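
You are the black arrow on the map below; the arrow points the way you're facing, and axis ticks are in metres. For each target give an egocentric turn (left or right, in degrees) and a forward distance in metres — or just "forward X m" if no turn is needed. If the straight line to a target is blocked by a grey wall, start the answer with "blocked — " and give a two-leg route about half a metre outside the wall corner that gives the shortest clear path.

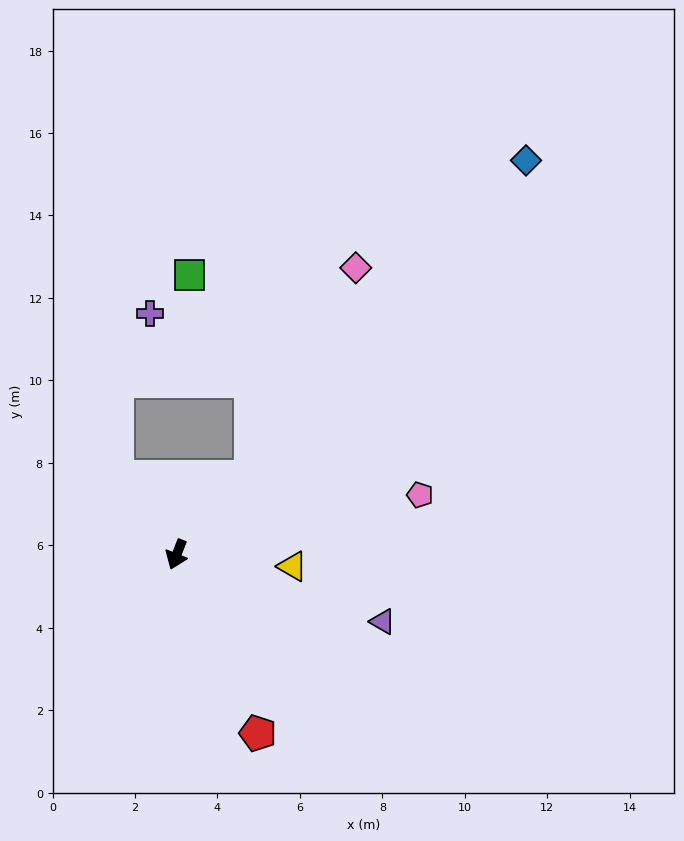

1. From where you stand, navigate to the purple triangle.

turn left 93°, forward 5.3 m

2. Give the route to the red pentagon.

turn left 46°, forward 4.8 m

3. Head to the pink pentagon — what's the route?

turn left 125°, forward 6.1 m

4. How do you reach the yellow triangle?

turn left 106°, forward 2.8 m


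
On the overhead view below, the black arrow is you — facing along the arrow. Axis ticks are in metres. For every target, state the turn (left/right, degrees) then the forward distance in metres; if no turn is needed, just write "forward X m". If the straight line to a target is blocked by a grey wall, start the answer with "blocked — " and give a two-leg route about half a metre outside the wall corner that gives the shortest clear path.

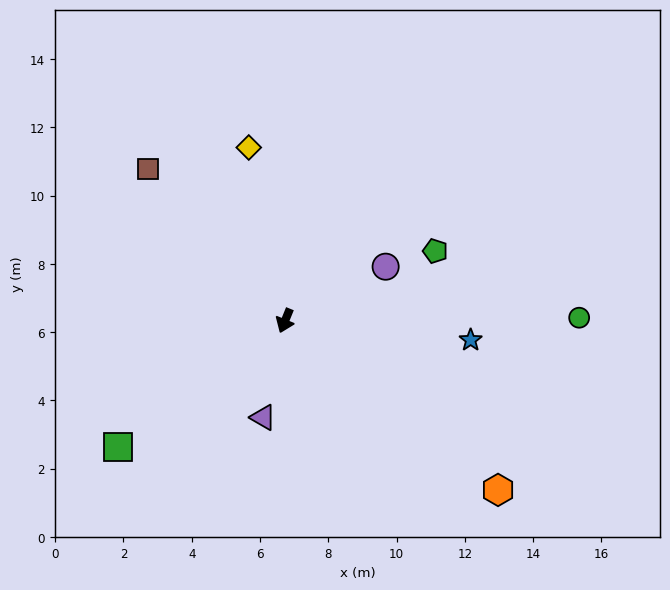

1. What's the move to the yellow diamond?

turn right 146°, forward 5.2 m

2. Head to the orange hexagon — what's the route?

turn left 74°, forward 8.0 m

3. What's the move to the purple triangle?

turn left 9°, forward 2.9 m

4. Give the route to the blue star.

turn left 106°, forward 5.5 m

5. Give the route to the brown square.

turn right 116°, forward 6.0 m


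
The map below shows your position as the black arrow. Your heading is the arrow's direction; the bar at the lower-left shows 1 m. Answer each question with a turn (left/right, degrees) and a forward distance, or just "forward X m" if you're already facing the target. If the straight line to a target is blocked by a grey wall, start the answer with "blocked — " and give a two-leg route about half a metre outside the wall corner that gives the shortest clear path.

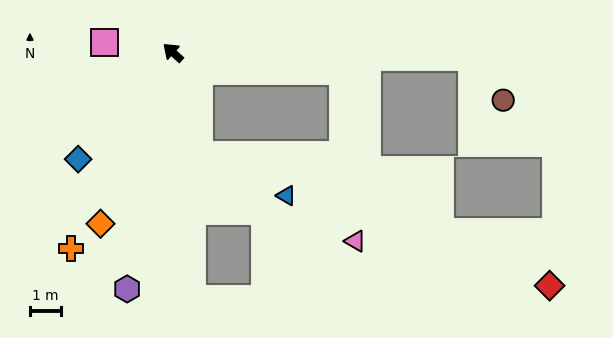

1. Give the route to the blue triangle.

blocked — turn left 147°, forward 3.4 m, then turn left 50°, forward 3.0 m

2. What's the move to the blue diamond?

turn left 91°, forward 4.5 m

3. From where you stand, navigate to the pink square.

turn left 34°, forward 2.2 m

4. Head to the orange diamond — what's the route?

turn left 109°, forward 5.9 m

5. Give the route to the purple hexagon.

turn left 121°, forward 7.6 m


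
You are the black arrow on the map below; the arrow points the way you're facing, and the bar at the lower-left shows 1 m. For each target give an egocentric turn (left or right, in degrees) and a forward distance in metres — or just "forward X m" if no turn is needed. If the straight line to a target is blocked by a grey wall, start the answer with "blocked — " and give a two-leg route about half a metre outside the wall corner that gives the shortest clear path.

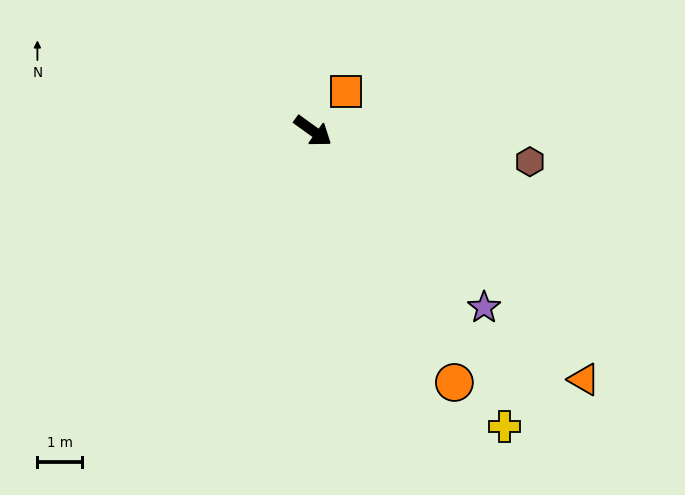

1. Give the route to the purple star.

turn right 10°, forward 5.6 m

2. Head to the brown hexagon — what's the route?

turn left 28°, forward 5.0 m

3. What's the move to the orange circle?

turn right 25°, forward 6.5 m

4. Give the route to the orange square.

turn left 86°, forward 1.2 m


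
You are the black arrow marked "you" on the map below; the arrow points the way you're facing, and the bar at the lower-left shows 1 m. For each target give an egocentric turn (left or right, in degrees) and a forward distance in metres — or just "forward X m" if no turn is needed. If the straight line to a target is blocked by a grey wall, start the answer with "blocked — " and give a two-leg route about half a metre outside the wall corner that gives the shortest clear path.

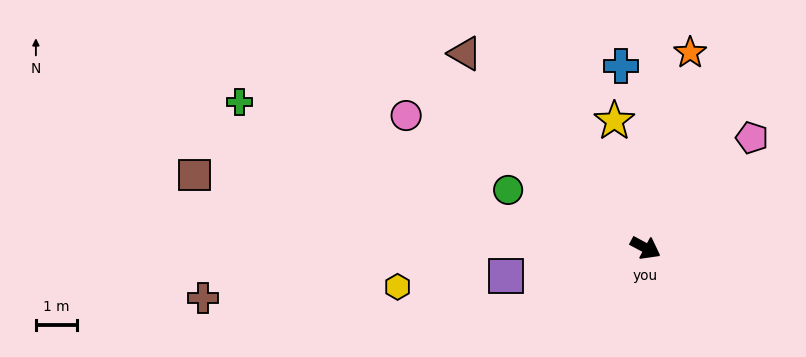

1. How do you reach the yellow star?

turn left 132°, forward 3.2 m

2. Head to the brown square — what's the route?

turn right 161°, forward 11.0 m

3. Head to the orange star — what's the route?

turn left 105°, forward 4.8 m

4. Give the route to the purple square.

turn right 140°, forward 3.4 m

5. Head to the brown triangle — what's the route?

turn left 161°, forward 6.4 m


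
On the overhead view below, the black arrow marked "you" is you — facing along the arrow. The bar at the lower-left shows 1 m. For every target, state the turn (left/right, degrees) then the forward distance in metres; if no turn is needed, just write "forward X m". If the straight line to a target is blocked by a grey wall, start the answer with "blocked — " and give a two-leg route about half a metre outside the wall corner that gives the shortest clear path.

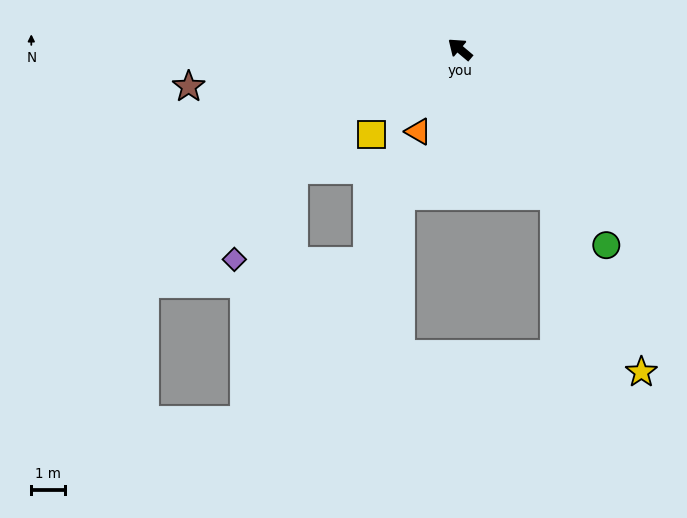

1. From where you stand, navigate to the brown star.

turn left 48°, forward 8.0 m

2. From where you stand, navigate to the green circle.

turn left 167°, forward 7.2 m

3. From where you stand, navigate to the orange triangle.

turn left 103°, forward 2.7 m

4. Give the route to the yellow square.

turn left 84°, forward 3.6 m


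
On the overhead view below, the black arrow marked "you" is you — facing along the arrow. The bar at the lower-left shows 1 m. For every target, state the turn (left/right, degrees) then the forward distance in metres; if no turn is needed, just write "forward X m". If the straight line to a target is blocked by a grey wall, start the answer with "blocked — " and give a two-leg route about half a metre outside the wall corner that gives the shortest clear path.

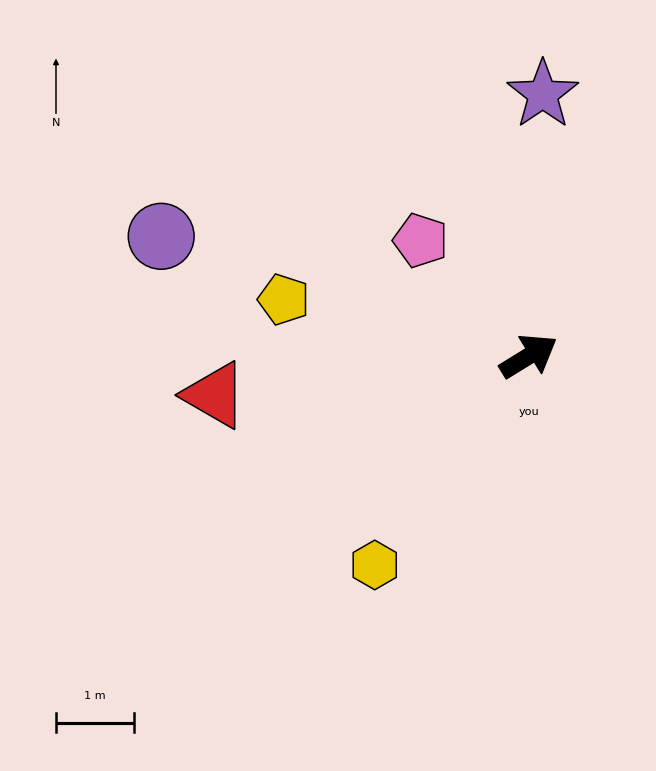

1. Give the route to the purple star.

turn left 55°, forward 3.3 m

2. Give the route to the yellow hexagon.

turn right 158°, forward 3.3 m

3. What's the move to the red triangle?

turn left 155°, forward 4.0 m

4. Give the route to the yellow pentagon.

turn left 135°, forward 3.2 m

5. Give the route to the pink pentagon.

turn left 101°, forward 2.0 m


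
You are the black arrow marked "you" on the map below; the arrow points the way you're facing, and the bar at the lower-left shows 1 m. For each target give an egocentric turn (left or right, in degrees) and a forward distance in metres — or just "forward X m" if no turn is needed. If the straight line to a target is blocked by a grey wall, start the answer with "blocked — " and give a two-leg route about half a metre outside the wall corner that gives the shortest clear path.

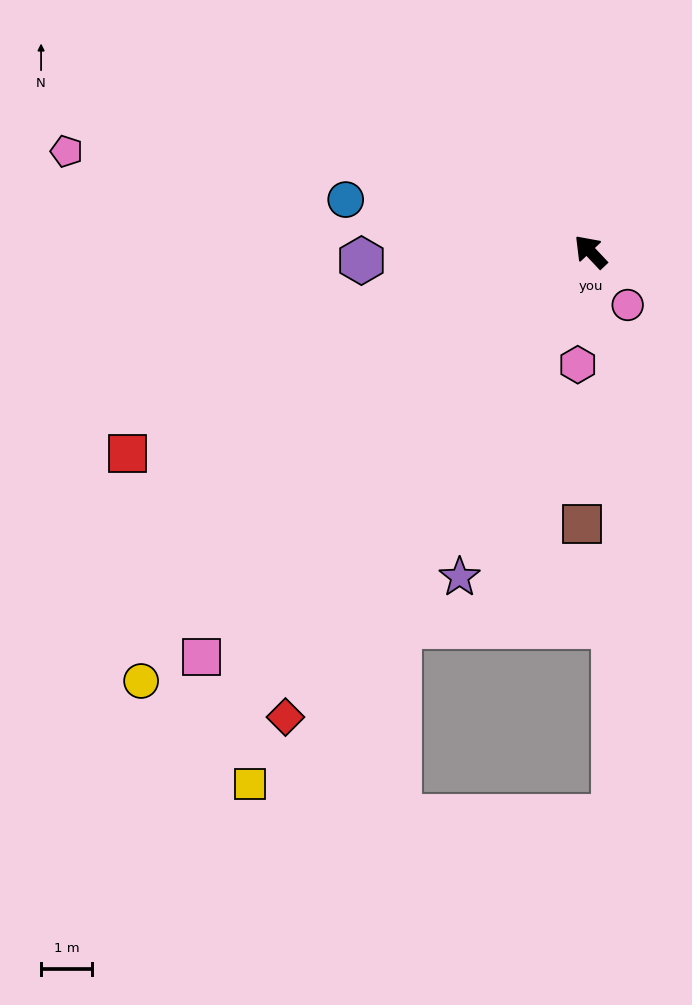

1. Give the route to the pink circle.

turn left 172°, forward 1.3 m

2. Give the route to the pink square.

turn left 93°, forward 11.1 m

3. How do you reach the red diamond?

turn left 103°, forward 11.0 m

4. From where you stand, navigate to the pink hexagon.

turn left 130°, forward 2.2 m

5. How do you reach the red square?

turn left 70°, forward 10.0 m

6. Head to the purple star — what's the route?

turn left 115°, forward 6.9 m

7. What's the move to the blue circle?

turn left 35°, forward 4.9 m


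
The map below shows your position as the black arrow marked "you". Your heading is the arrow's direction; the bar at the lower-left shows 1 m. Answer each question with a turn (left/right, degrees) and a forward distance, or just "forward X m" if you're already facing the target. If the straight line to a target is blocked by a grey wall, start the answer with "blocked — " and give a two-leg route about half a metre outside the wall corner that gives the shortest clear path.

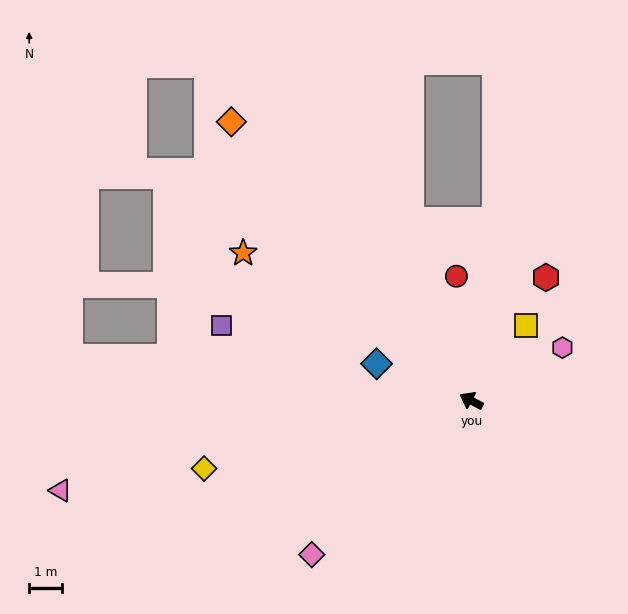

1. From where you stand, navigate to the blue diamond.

turn left 7°, forward 3.1 m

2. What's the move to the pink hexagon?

turn right 122°, forward 3.2 m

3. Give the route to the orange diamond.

turn right 21°, forward 11.3 m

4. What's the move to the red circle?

turn right 55°, forward 3.8 m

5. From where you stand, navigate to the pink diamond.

turn left 72°, forward 6.8 m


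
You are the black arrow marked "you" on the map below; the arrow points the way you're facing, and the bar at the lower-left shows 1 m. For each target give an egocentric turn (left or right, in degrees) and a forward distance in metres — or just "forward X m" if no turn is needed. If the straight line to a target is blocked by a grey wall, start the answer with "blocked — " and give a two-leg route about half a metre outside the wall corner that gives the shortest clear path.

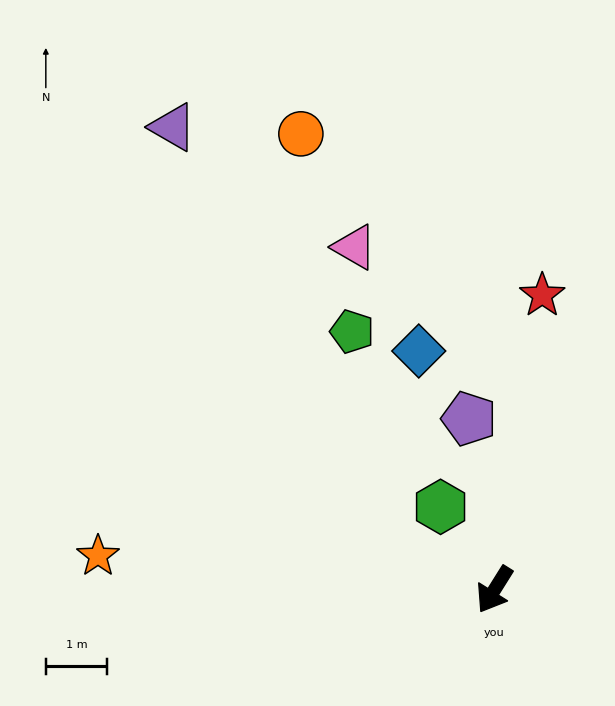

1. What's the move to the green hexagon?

turn right 115°, forward 1.6 m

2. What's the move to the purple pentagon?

turn right 139°, forward 2.8 m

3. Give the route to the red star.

turn right 157°, forward 4.9 m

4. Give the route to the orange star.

turn right 63°, forward 6.5 m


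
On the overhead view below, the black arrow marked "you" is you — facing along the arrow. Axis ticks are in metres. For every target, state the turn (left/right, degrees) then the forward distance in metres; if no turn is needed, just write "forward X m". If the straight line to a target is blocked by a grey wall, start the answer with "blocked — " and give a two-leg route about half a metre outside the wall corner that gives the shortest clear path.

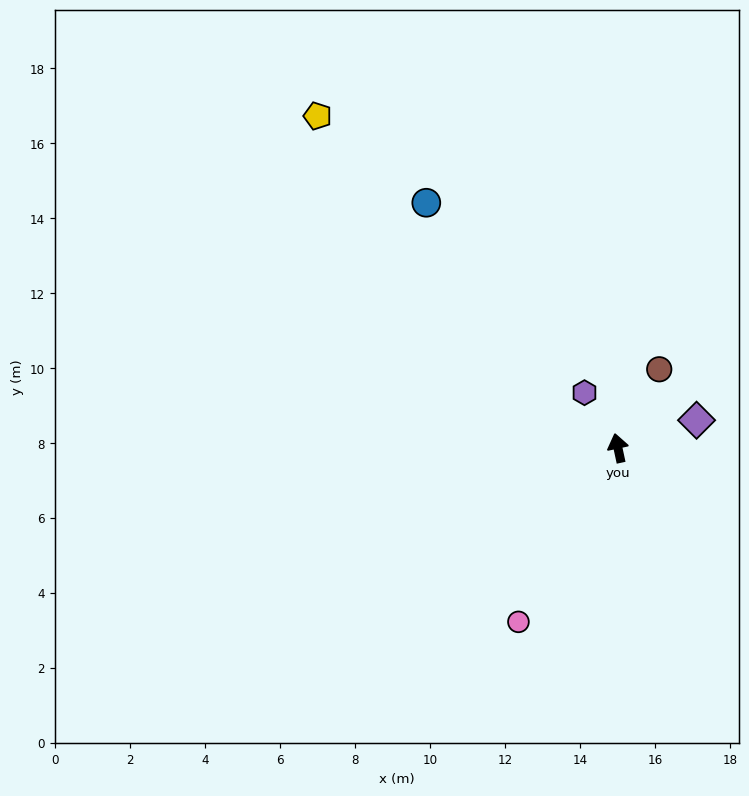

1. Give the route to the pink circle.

turn left 138°, forward 5.3 m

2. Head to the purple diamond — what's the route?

turn right 83°, forward 2.2 m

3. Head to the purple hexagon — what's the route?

turn left 19°, forward 1.7 m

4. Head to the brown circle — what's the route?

turn right 40°, forward 2.4 m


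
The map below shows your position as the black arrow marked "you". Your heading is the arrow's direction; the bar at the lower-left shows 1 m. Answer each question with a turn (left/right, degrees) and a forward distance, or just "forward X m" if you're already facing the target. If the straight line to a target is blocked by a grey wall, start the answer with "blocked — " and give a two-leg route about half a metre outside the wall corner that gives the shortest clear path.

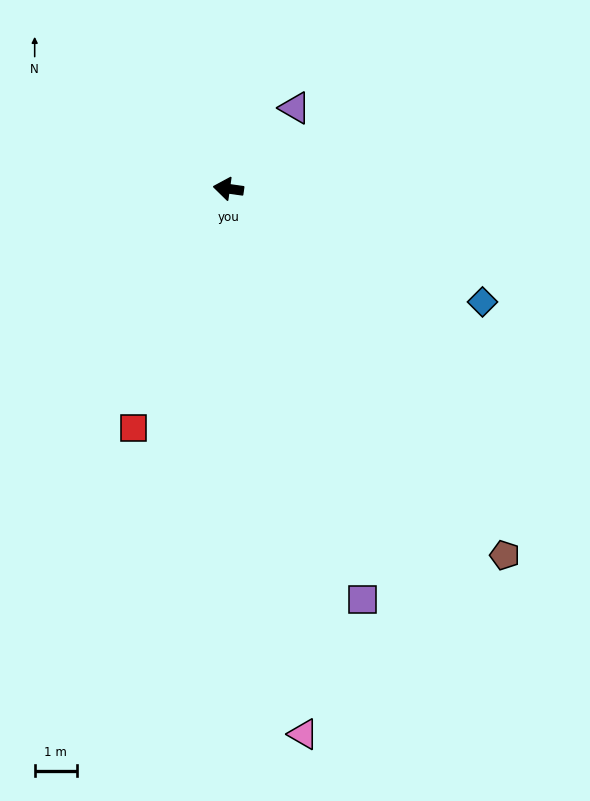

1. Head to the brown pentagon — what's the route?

turn left 135°, forward 10.9 m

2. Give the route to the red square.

turn left 76°, forward 6.1 m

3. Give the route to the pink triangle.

turn left 106°, forward 13.1 m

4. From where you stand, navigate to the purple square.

turn left 116°, forward 10.3 m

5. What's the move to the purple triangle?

turn right 121°, forward 2.5 m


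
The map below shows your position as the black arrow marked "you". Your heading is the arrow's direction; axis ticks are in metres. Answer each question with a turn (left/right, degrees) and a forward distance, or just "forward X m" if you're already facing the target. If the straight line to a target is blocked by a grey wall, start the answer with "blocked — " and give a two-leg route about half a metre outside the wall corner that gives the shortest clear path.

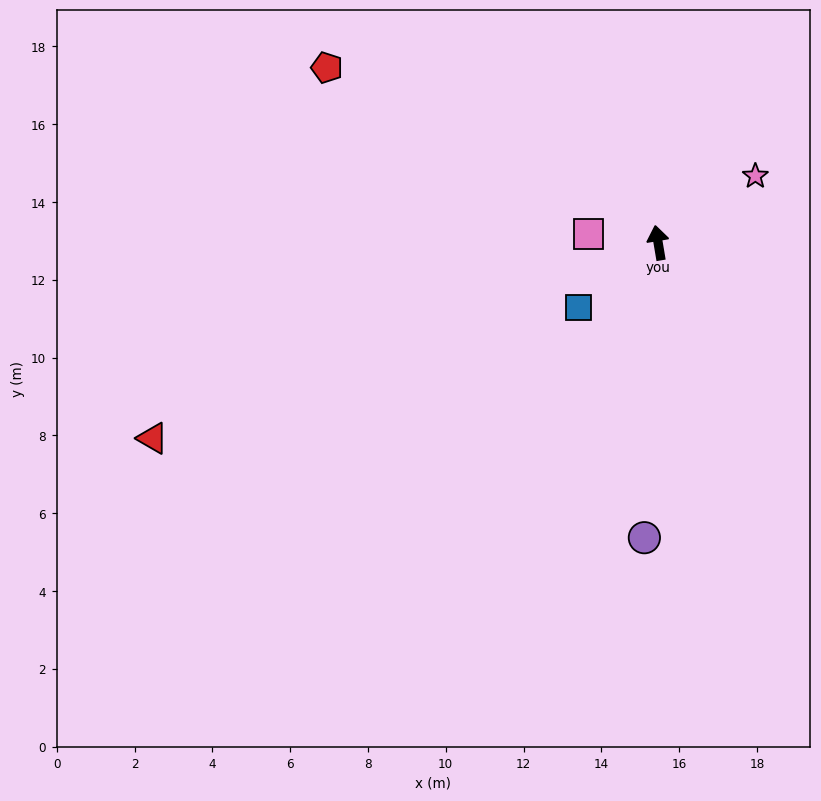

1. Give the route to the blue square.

turn left 120°, forward 2.6 m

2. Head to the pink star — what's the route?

turn right 65°, forward 3.0 m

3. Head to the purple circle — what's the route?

turn left 168°, forward 7.6 m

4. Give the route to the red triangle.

turn left 102°, forward 13.9 m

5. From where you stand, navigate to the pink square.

turn left 73°, forward 1.8 m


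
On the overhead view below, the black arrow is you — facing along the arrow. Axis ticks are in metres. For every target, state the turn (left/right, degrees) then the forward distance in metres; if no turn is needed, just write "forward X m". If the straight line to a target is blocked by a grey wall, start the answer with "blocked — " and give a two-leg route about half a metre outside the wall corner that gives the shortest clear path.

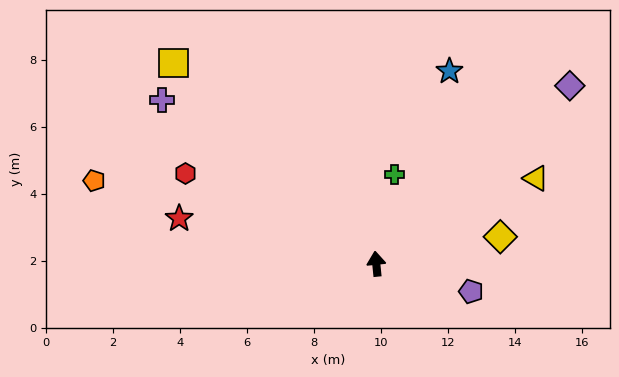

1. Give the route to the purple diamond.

turn right 53°, forward 7.9 m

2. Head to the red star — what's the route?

turn left 71°, forward 6.0 m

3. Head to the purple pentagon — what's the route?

turn right 112°, forward 3.0 m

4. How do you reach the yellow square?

turn left 40°, forward 8.5 m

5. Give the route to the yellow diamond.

turn right 83°, forward 3.8 m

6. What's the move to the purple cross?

turn left 47°, forward 8.1 m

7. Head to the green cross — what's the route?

turn right 17°, forward 2.7 m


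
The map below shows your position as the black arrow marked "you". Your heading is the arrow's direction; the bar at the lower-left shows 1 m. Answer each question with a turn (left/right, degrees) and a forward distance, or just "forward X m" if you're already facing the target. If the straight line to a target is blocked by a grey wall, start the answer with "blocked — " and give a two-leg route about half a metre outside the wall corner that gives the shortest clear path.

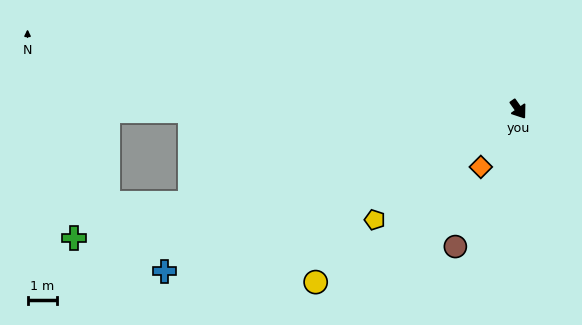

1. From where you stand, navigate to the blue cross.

turn right 101°, forward 13.4 m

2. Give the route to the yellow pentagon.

turn right 88°, forward 6.2 m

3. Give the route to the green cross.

turn right 109°, forward 15.9 m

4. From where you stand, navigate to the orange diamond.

turn right 68°, forward 2.4 m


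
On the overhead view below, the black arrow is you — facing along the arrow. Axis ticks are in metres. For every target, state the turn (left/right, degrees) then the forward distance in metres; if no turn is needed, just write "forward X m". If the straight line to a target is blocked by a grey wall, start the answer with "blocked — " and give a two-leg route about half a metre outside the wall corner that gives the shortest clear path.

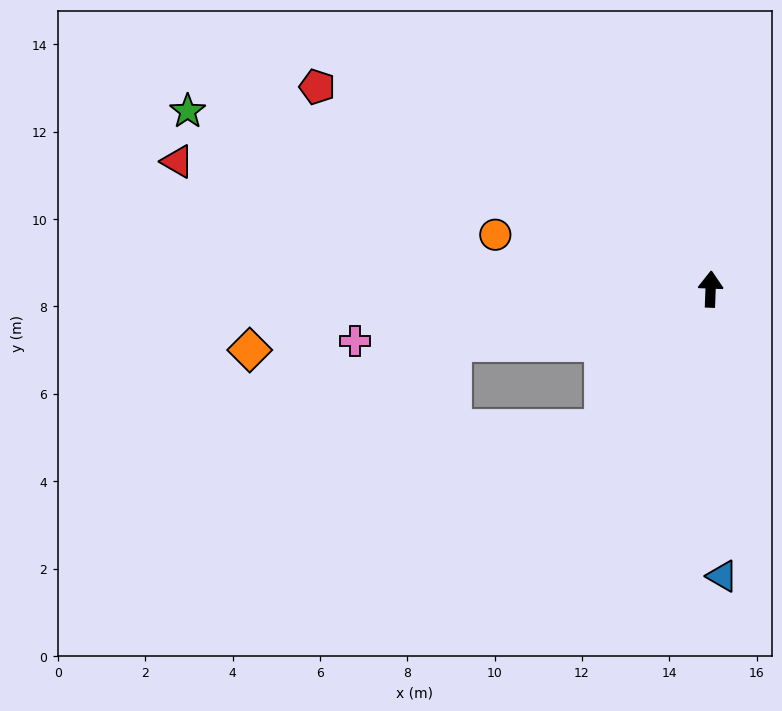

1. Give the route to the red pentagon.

turn left 65°, forward 10.1 m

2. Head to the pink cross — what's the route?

turn left 100°, forward 8.2 m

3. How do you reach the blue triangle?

turn right 176°, forward 6.6 m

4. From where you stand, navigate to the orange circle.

turn left 78°, forward 5.1 m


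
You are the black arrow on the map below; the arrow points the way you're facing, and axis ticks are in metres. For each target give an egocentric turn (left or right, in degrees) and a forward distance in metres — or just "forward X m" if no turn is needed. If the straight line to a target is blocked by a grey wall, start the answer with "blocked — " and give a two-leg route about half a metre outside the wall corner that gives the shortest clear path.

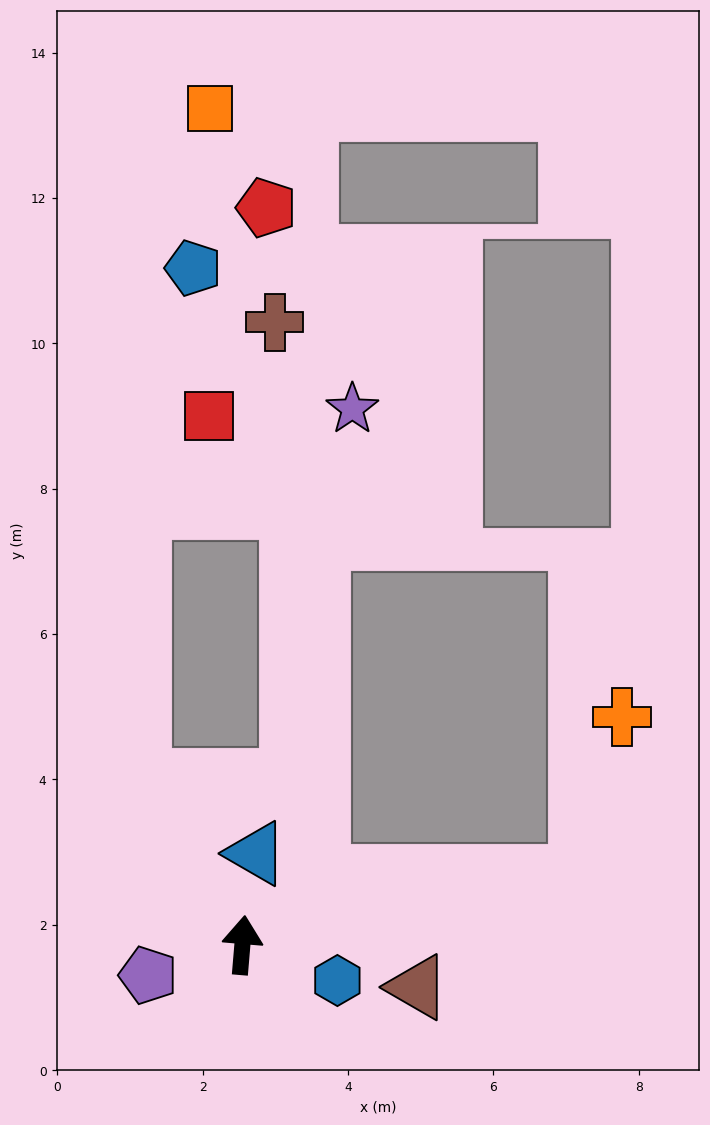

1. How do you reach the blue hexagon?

turn right 106°, forward 1.4 m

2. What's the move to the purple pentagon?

turn left 113°, forward 1.4 m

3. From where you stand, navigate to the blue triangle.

turn right 4°, forward 1.3 m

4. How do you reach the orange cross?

blocked — turn right 74°, forward 4.7 m, then turn left 64°, forward 2.3 m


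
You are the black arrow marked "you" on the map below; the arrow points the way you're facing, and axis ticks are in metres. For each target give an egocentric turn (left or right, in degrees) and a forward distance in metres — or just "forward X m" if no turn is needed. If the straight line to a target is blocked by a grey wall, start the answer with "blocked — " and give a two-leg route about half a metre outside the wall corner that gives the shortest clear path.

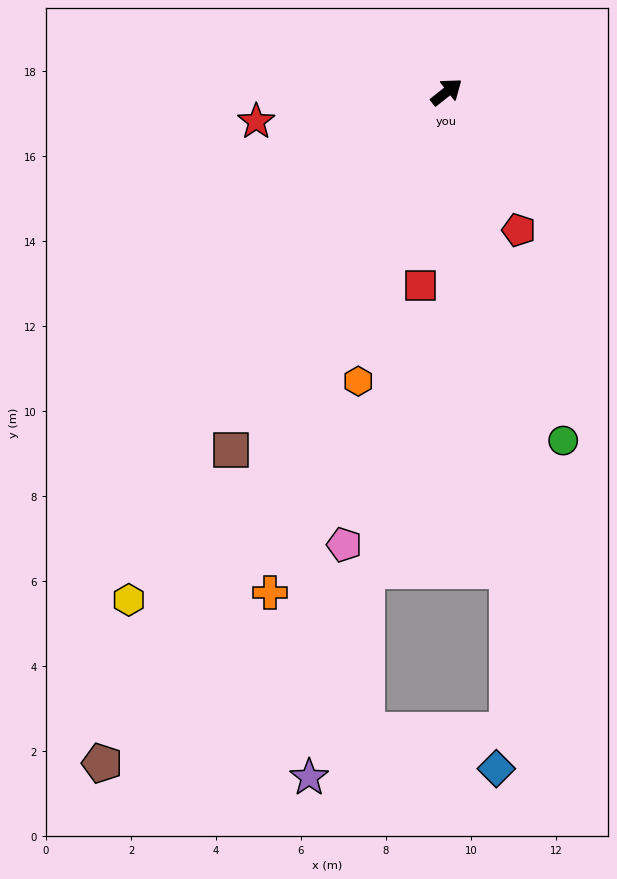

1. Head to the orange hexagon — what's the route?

turn right 145°, forward 7.1 m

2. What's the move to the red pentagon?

turn right 101°, forward 3.7 m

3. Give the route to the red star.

turn left 151°, forward 4.5 m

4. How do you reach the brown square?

turn right 159°, forward 9.8 m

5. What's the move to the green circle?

turn right 110°, forward 8.7 m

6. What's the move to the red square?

turn right 136°, forward 4.6 m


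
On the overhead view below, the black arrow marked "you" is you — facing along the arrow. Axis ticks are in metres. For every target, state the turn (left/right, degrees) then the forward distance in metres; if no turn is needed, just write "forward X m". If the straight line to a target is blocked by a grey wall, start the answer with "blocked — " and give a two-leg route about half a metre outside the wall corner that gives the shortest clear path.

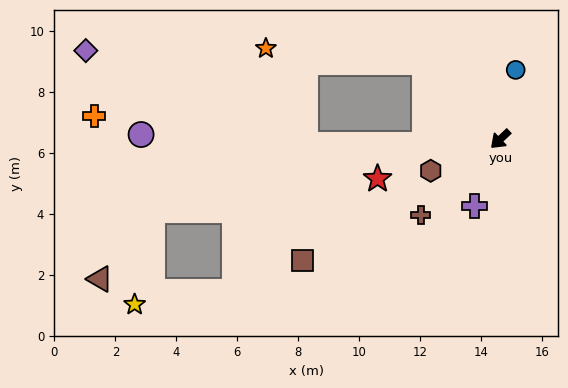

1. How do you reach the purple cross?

turn left 26°, forward 2.4 m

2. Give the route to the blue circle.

turn right 146°, forward 2.3 m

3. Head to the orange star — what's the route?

blocked — turn right 89°, forward 3.5 m, then turn left 41°, forward 5.2 m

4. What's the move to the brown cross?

forward 3.6 m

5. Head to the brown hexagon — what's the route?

turn right 19°, forward 2.5 m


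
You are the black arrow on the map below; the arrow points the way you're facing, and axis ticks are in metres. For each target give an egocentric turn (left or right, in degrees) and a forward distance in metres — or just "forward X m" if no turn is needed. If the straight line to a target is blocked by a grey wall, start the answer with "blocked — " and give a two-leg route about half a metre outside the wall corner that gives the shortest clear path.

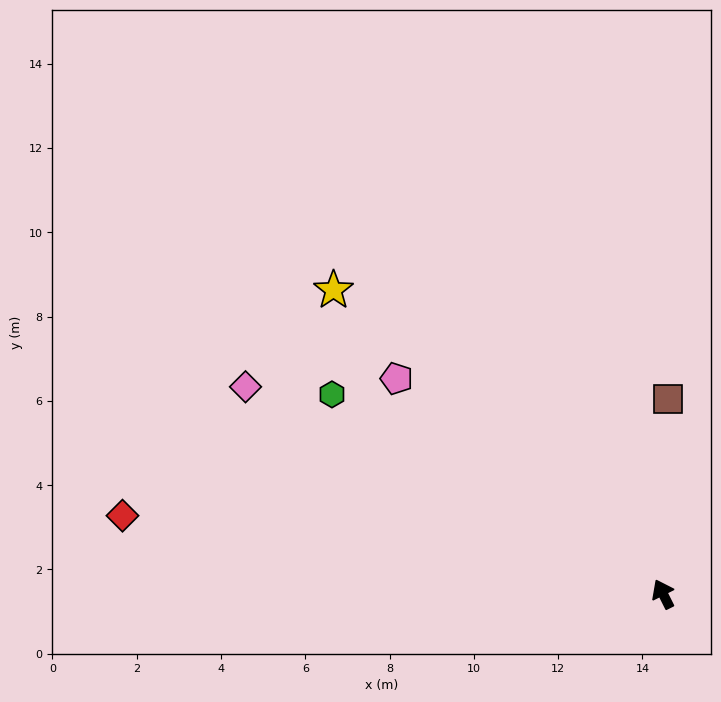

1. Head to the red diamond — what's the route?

turn left 55°, forward 13.0 m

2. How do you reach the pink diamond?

turn left 37°, forward 11.1 m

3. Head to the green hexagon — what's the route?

turn left 32°, forward 9.2 m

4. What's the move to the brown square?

turn right 28°, forward 4.6 m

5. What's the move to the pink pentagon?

turn left 24°, forward 8.1 m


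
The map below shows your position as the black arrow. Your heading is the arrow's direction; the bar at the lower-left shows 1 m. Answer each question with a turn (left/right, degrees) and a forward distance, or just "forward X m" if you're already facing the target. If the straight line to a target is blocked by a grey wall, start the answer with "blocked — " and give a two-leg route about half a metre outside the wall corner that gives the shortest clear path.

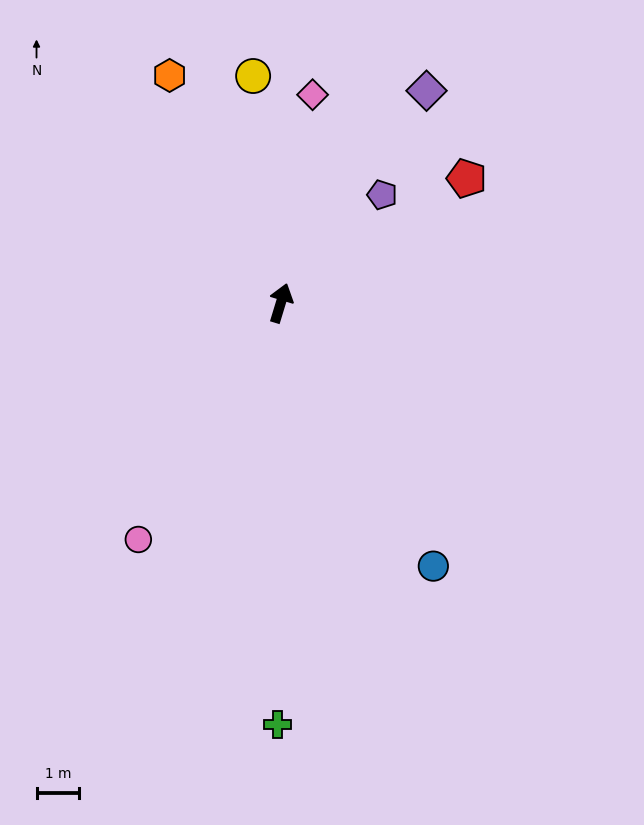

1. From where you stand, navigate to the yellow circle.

turn left 24°, forward 5.4 m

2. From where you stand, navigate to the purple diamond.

turn right 18°, forward 6.0 m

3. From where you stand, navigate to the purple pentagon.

turn right 26°, forward 3.5 m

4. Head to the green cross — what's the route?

turn right 164°, forward 9.9 m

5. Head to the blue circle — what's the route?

turn right 133°, forward 7.1 m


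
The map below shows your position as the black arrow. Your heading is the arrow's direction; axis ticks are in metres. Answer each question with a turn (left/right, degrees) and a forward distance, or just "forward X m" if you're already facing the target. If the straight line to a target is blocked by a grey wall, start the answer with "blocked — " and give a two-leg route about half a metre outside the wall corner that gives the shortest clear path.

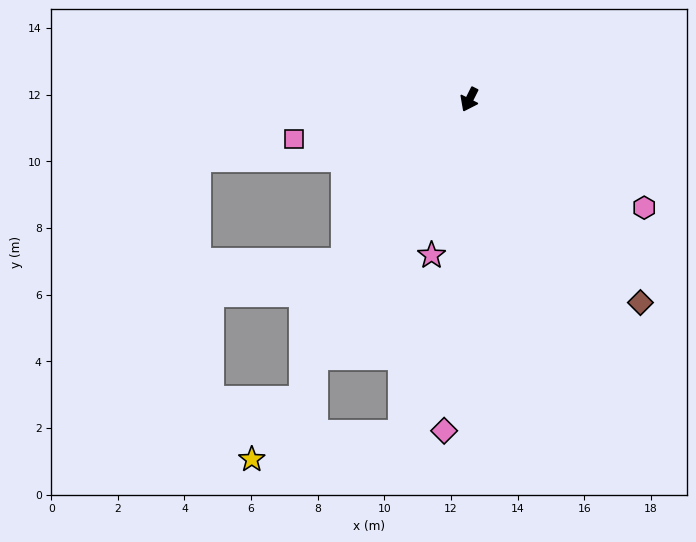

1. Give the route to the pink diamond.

turn left 22°, forward 10.0 m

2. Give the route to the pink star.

turn left 13°, forward 4.8 m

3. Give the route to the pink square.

turn right 51°, forward 5.4 m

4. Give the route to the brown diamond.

turn left 67°, forward 8.0 m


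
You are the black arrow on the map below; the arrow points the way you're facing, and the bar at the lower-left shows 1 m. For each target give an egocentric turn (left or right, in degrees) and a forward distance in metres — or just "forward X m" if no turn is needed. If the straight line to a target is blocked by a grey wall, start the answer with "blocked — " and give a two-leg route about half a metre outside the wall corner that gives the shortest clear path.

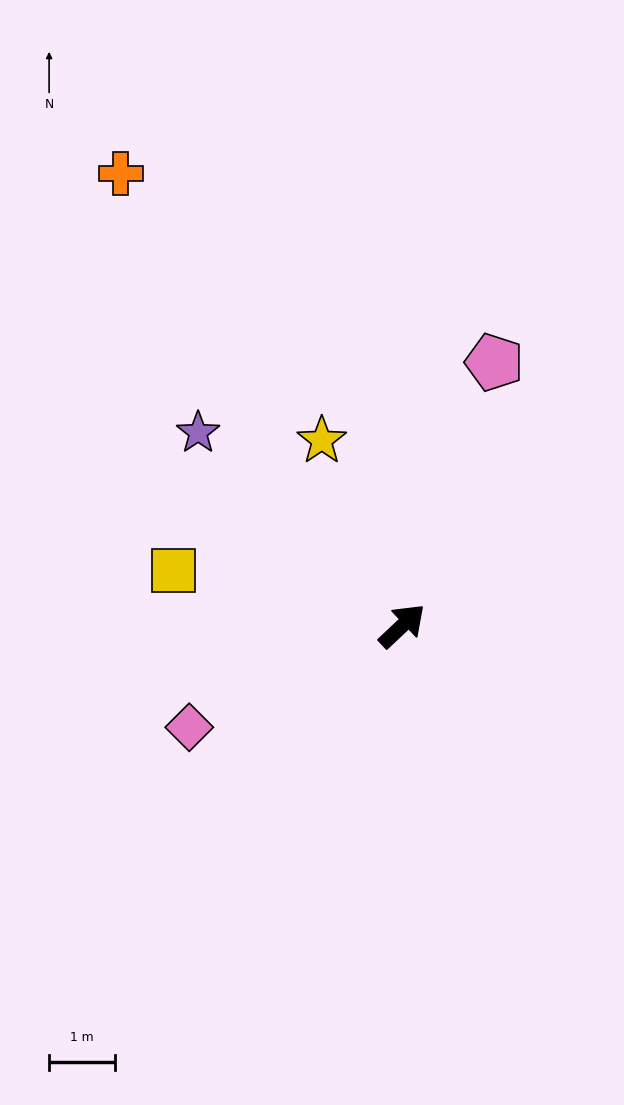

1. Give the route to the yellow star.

turn left 70°, forward 3.1 m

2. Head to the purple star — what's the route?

turn left 93°, forward 4.3 m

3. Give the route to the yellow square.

turn left 123°, forward 3.6 m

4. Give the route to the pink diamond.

turn left 162°, forward 3.6 m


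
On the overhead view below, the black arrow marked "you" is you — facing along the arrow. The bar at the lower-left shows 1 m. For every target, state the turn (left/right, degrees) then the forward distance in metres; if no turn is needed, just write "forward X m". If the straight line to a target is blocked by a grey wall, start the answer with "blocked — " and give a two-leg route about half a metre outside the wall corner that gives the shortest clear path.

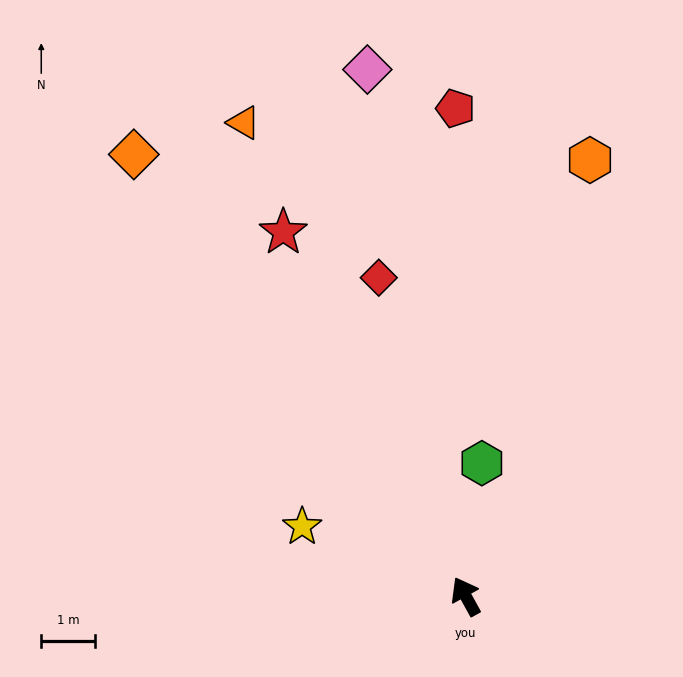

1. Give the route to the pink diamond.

turn right 18°, forward 10.1 m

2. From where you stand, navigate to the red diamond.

turn right 14°, forward 6.2 m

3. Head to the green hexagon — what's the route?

turn right 36°, forward 2.5 m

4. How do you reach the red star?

turn right 2°, forward 7.6 m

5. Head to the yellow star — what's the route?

turn left 38°, forward 3.3 m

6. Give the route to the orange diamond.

turn left 8°, forward 10.4 m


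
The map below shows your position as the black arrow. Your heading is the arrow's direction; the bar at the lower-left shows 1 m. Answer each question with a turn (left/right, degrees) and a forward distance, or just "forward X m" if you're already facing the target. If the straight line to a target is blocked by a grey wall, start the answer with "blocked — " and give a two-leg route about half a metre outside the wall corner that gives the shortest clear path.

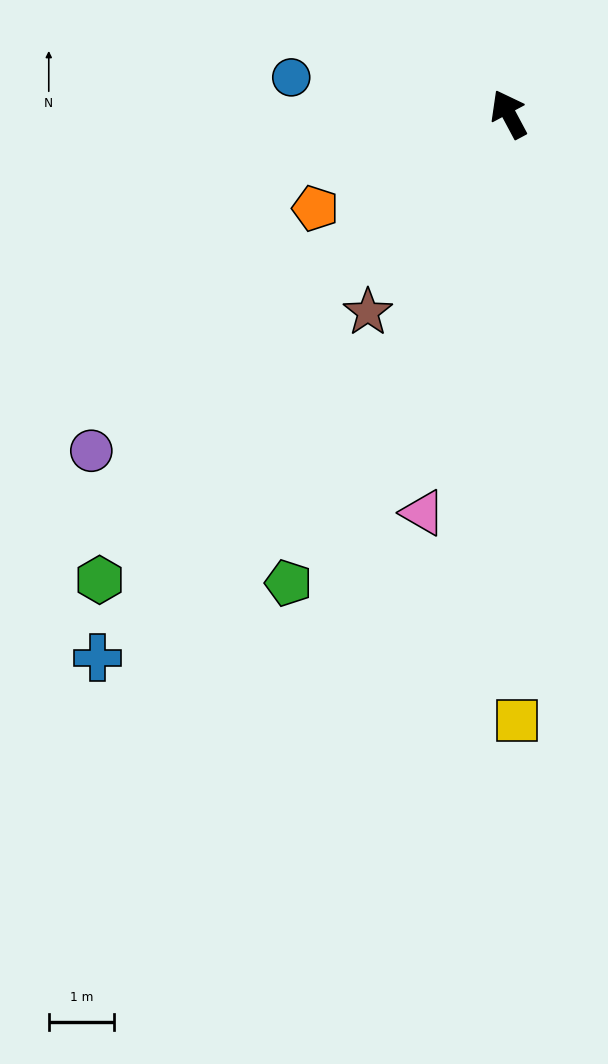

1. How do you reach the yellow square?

turn left 153°, forward 9.3 m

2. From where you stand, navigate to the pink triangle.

turn left 140°, forward 6.3 m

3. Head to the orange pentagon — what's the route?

turn left 88°, forward 3.3 m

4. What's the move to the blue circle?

turn left 52°, forward 3.4 m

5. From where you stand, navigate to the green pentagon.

turn left 127°, forward 8.0 m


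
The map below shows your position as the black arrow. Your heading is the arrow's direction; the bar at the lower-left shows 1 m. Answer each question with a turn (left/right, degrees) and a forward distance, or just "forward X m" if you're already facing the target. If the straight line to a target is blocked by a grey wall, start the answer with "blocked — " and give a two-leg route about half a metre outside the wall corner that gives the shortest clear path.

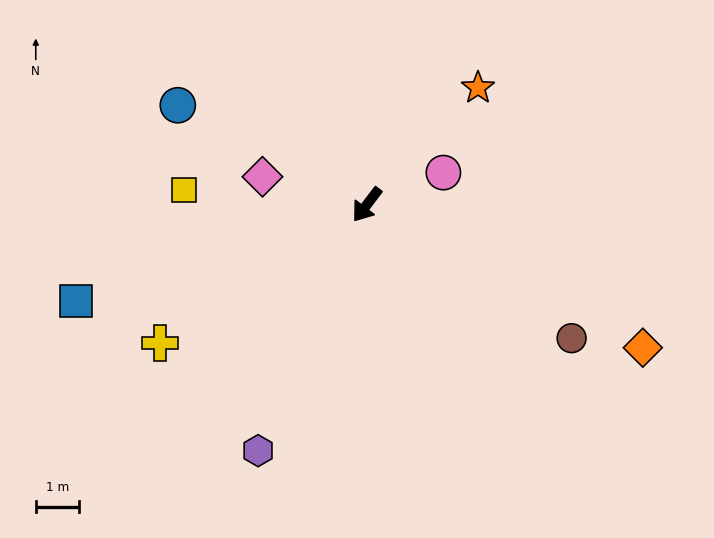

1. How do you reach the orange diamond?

turn left 100°, forward 7.1 m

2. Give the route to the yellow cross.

turn right 19°, forward 5.7 m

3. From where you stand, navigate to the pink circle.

turn left 150°, forward 1.9 m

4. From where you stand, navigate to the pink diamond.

turn right 68°, forward 2.5 m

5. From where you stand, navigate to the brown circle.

turn left 94°, forward 5.6 m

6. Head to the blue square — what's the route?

turn right 35°, forward 7.0 m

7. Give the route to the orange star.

turn left 174°, forward 3.7 m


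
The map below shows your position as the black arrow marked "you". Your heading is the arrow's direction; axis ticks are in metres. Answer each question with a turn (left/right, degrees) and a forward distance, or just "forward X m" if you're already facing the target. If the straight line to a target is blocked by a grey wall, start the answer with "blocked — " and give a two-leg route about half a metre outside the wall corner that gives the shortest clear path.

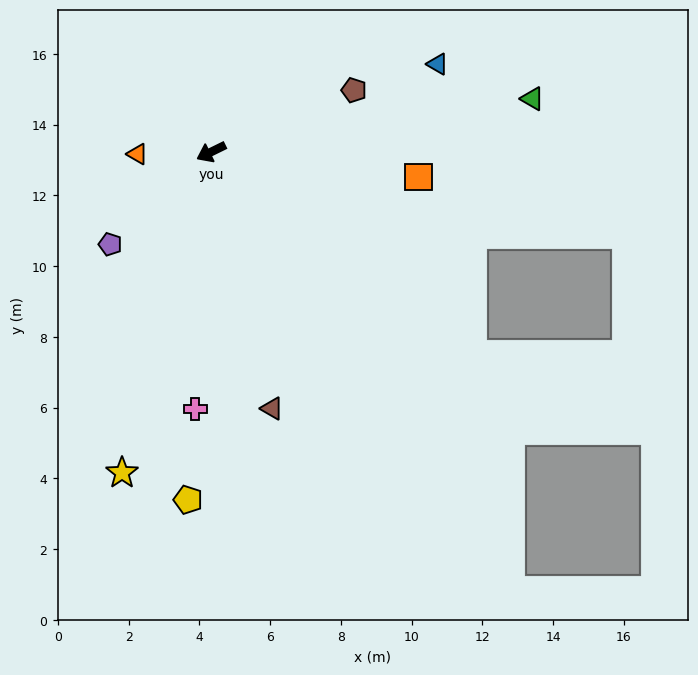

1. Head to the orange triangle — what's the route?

turn right 24°, forward 2.1 m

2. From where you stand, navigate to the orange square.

turn left 147°, forward 5.9 m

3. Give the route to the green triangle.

turn left 163°, forward 9.2 m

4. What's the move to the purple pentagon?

turn left 16°, forward 3.9 m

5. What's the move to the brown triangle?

turn left 77°, forward 7.5 m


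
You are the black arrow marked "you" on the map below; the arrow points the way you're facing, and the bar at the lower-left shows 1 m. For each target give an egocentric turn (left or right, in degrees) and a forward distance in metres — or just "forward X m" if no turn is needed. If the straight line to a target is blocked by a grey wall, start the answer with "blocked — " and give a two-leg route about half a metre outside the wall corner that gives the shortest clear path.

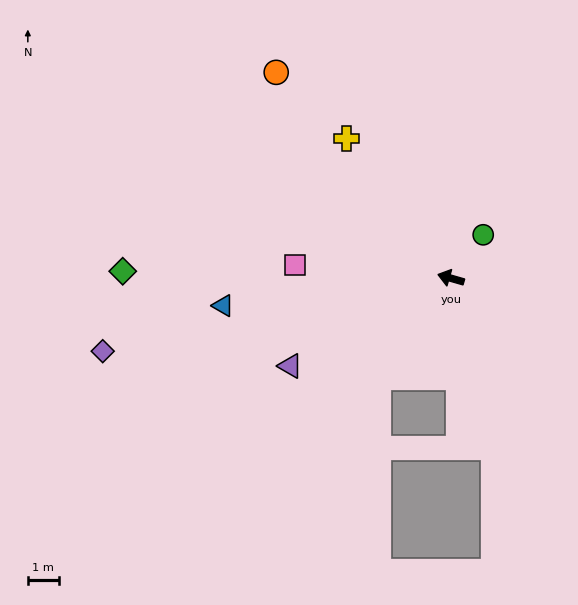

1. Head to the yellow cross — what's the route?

turn right 37°, forward 5.6 m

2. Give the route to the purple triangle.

turn left 45°, forward 5.9 m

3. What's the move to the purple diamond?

turn left 28°, forward 11.4 m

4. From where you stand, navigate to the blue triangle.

turn left 23°, forward 7.4 m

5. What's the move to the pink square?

turn left 11°, forward 5.0 m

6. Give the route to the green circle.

turn right 111°, forward 1.7 m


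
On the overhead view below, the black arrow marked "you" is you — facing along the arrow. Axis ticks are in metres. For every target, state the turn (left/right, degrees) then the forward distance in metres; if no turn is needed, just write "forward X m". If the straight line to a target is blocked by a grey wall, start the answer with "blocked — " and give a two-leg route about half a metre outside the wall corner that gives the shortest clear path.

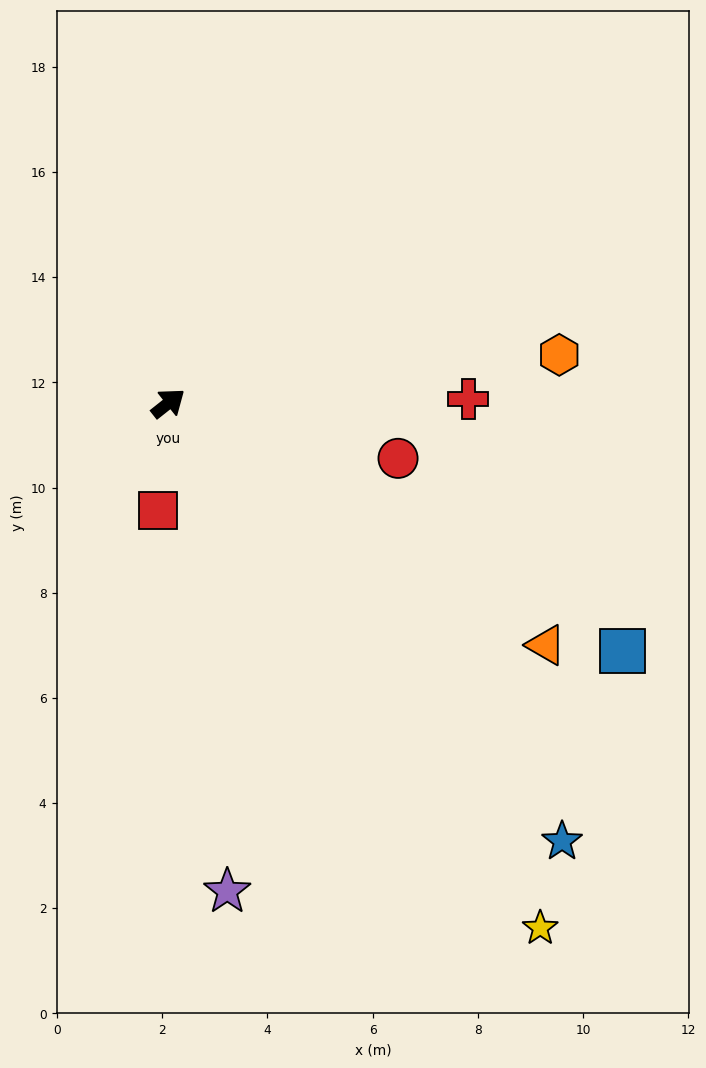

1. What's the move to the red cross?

turn right 38°, forward 5.7 m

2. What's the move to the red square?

turn right 134°, forward 2.0 m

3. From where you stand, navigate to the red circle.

turn right 52°, forward 4.5 m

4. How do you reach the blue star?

turn right 86°, forward 11.2 m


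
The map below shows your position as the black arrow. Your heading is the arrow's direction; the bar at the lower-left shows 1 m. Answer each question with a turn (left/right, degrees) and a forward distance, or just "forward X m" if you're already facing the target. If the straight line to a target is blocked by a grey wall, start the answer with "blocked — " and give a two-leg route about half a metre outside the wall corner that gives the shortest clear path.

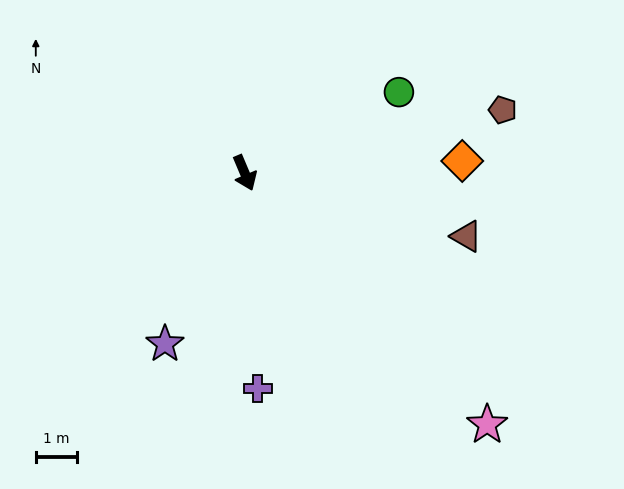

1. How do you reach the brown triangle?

turn left 51°, forward 5.6 m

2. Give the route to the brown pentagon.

turn left 81°, forward 6.4 m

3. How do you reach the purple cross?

turn right 19°, forward 5.2 m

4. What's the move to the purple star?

turn right 48°, forward 4.6 m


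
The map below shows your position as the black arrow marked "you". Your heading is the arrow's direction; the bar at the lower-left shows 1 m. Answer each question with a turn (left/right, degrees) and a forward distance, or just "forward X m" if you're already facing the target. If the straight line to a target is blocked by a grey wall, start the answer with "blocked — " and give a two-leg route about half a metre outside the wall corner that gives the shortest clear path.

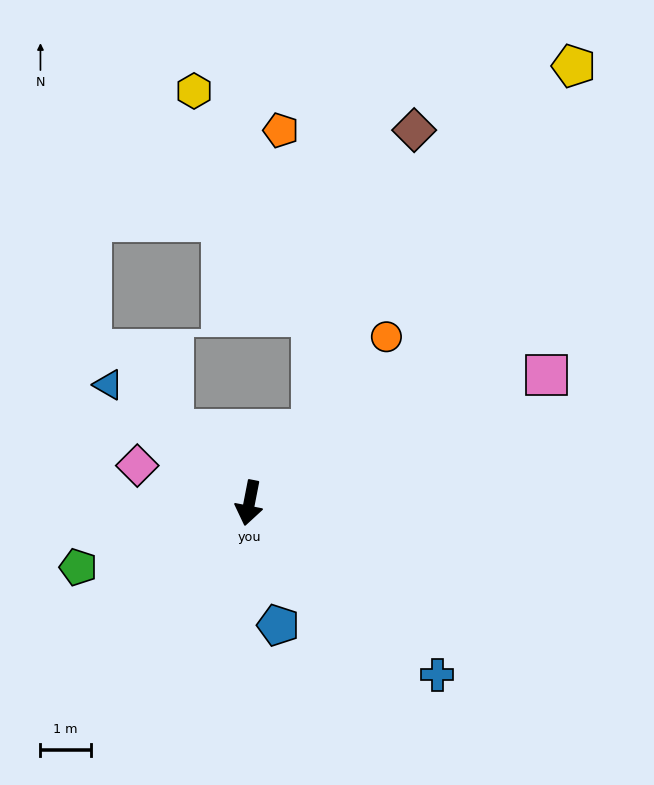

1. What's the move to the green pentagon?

turn right 58°, forward 3.6 m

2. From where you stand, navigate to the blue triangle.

turn right 119°, forward 3.6 m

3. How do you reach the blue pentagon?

turn left 24°, forward 2.5 m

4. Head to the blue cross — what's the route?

turn left 59°, forward 5.0 m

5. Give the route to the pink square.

turn left 124°, forward 6.4 m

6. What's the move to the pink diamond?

turn right 97°, forward 2.3 m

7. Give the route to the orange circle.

turn left 152°, forward 4.3 m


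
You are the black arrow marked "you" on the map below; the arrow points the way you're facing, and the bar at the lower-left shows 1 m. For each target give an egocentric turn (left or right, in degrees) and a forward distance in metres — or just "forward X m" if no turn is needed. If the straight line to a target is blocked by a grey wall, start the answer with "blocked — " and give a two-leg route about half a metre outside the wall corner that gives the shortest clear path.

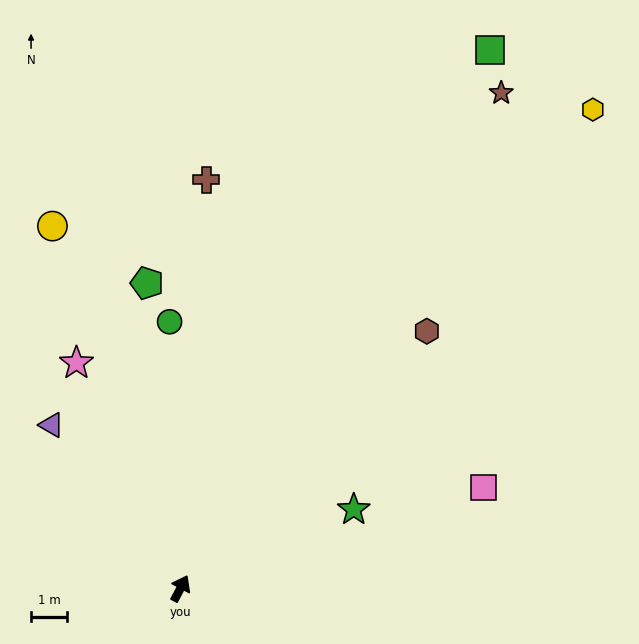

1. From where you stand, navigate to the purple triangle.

turn left 66°, forward 5.8 m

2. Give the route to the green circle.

turn left 30°, forward 7.4 m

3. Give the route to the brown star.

turn right 5°, forward 16.3 m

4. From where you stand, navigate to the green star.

turn right 38°, forward 5.3 m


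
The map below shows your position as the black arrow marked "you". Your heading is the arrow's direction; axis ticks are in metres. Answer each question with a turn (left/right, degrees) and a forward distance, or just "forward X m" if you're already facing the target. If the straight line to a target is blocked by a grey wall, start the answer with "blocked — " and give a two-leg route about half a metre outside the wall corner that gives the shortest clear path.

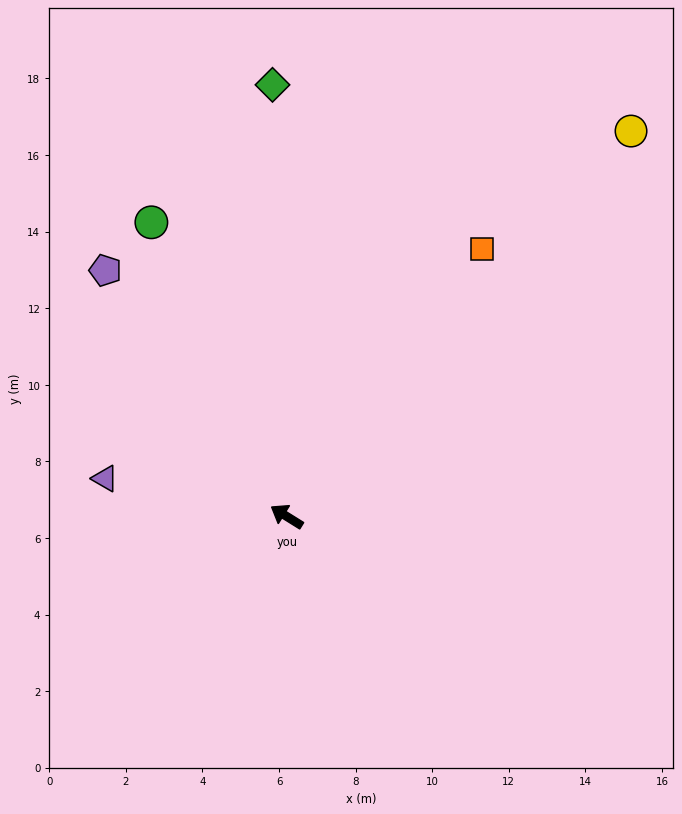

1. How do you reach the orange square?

turn right 94°, forward 8.6 m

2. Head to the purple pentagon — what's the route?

turn right 22°, forward 8.0 m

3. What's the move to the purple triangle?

turn left 20°, forward 4.8 m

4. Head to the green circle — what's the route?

turn right 33°, forward 8.5 m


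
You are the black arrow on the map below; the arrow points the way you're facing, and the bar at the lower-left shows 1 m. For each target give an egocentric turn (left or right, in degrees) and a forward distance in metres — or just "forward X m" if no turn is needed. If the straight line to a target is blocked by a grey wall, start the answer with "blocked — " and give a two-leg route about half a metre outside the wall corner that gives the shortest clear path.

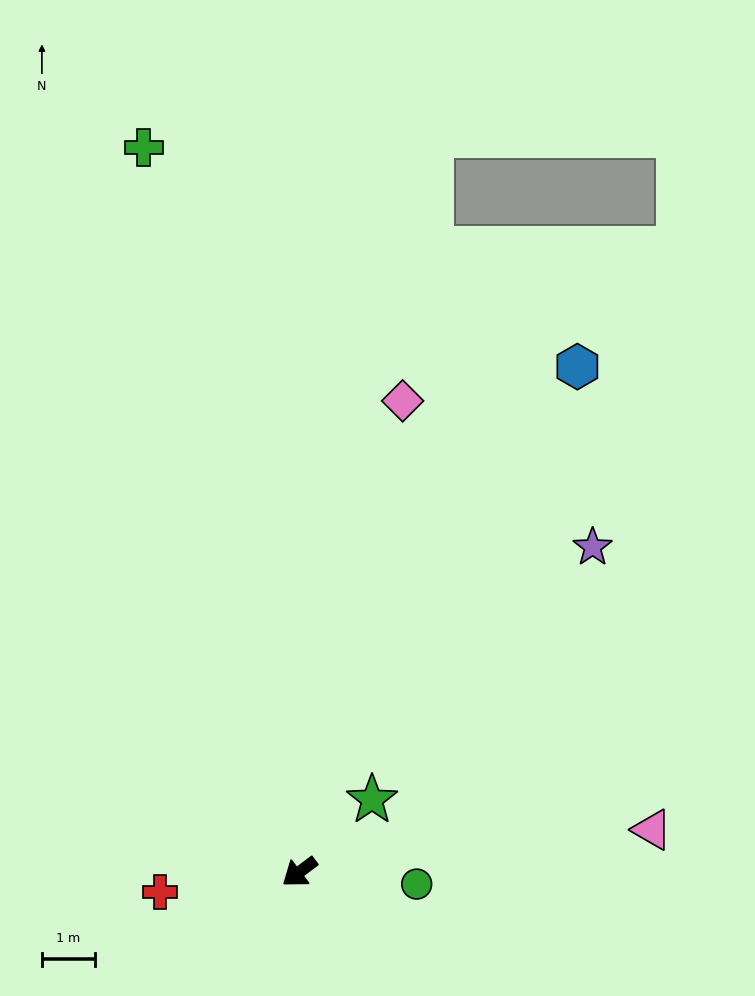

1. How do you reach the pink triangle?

turn left 150°, forward 6.7 m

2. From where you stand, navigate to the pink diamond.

turn right 139°, forward 9.1 m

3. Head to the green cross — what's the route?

turn right 115°, forward 14.0 m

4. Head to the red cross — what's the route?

turn right 29°, forward 2.7 m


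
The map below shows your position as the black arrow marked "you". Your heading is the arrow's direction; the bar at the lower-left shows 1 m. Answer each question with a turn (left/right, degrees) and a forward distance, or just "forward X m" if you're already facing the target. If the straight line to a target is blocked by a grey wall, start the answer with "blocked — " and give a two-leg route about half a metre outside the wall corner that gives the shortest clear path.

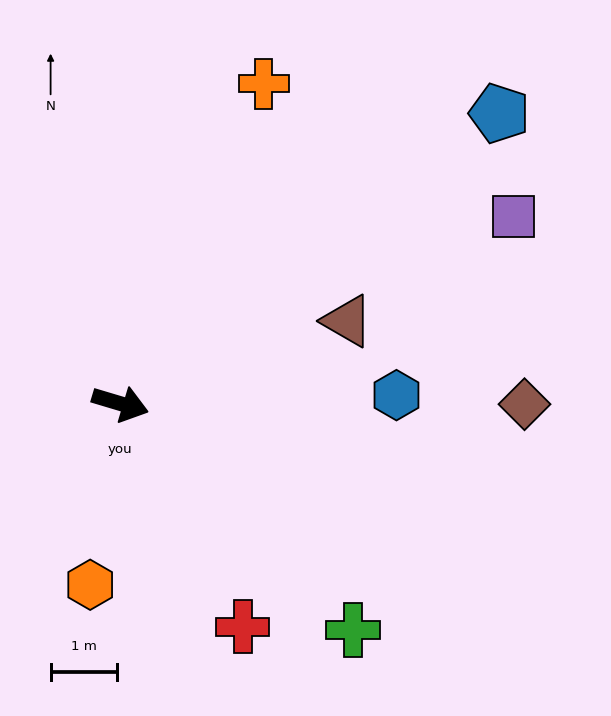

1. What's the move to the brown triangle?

turn left 37°, forward 3.6 m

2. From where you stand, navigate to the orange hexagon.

turn right 83°, forward 2.8 m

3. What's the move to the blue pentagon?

turn left 54°, forward 7.2 m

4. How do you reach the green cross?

turn right 28°, forward 4.9 m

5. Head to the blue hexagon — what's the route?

turn left 18°, forward 4.2 m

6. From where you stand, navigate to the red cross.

turn right 45°, forward 3.8 m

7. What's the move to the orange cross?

turn left 82°, forward 5.3 m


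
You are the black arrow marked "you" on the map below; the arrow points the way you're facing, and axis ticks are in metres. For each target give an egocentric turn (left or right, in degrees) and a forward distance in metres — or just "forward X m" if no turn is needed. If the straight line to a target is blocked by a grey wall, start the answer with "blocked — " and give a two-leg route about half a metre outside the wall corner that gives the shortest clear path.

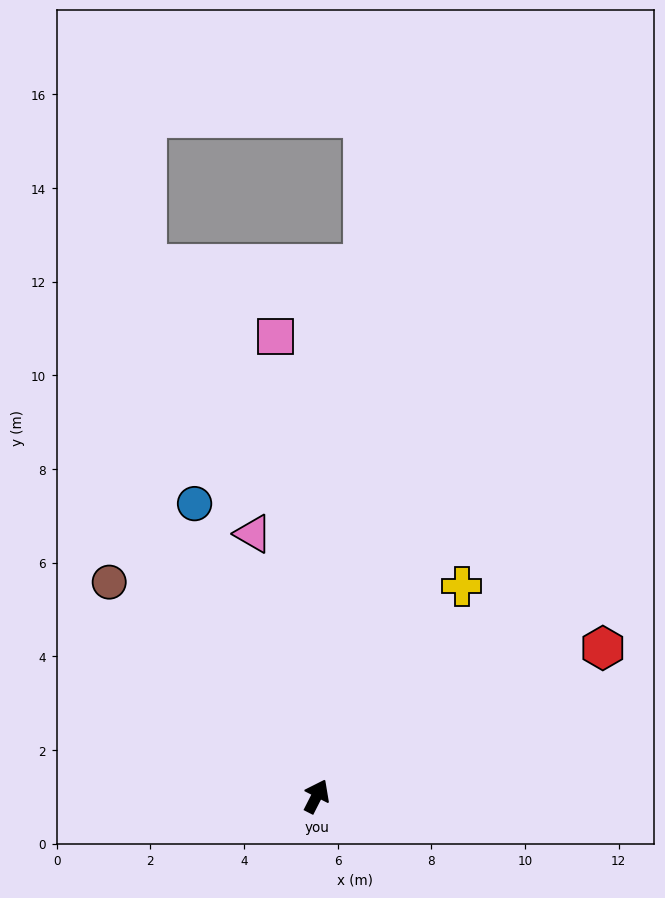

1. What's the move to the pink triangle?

turn left 41°, forward 5.8 m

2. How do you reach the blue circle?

turn left 50°, forward 6.8 m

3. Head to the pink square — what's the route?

turn left 32°, forward 9.9 m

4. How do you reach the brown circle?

turn left 71°, forward 6.4 m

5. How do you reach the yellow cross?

turn right 8°, forward 5.5 m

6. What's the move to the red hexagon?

turn right 36°, forward 6.9 m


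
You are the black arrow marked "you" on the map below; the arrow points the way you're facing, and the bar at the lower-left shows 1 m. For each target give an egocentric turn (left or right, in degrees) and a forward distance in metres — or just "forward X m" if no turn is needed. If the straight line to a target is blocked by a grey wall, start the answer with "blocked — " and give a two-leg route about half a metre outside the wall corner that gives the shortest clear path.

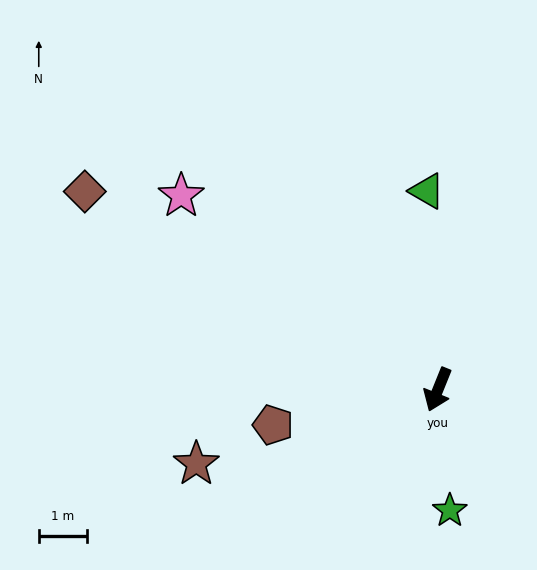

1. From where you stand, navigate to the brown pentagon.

turn right 56°, forward 3.5 m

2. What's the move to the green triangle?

turn right 155°, forward 4.1 m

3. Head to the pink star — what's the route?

turn right 105°, forward 6.6 m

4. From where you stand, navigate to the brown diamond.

turn right 97°, forward 8.3 m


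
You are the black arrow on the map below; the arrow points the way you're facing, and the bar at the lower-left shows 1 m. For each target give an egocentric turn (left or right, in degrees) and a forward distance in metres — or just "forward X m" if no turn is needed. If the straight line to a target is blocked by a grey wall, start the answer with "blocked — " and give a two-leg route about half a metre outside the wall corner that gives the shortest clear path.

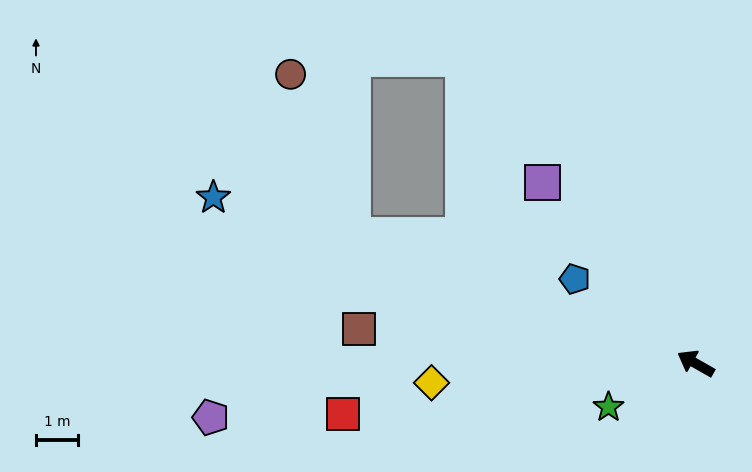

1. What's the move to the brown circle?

blocked — turn left 9°, forward 8.8 m, then turn right 48°, forward 4.1 m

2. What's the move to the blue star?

turn left 11°, forward 12.2 m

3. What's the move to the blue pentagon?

turn right 5°, forward 3.5 m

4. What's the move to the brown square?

turn left 24°, forward 8.1 m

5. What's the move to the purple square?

turn right 20°, forward 5.7 m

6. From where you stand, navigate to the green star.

turn left 56°, forward 2.3 m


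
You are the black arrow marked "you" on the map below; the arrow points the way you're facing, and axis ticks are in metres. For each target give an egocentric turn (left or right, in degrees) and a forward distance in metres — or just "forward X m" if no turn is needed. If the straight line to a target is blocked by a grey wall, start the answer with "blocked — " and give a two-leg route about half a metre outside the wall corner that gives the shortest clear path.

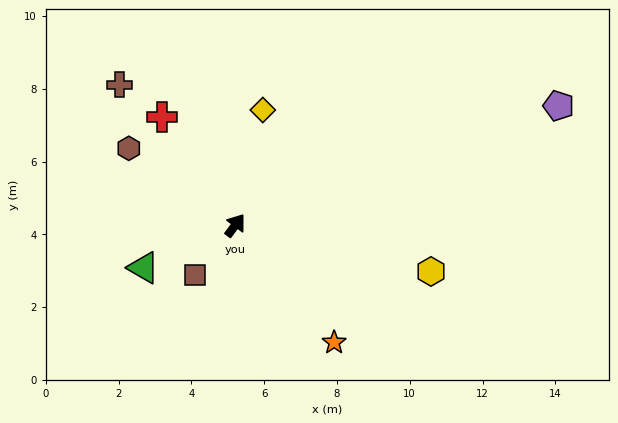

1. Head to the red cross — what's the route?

turn left 71°, forward 3.6 m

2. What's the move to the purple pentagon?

turn right 33°, forward 9.5 m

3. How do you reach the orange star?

turn right 103°, forward 4.2 m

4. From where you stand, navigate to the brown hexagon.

turn left 91°, forward 3.6 m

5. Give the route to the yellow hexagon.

turn right 67°, forward 5.5 m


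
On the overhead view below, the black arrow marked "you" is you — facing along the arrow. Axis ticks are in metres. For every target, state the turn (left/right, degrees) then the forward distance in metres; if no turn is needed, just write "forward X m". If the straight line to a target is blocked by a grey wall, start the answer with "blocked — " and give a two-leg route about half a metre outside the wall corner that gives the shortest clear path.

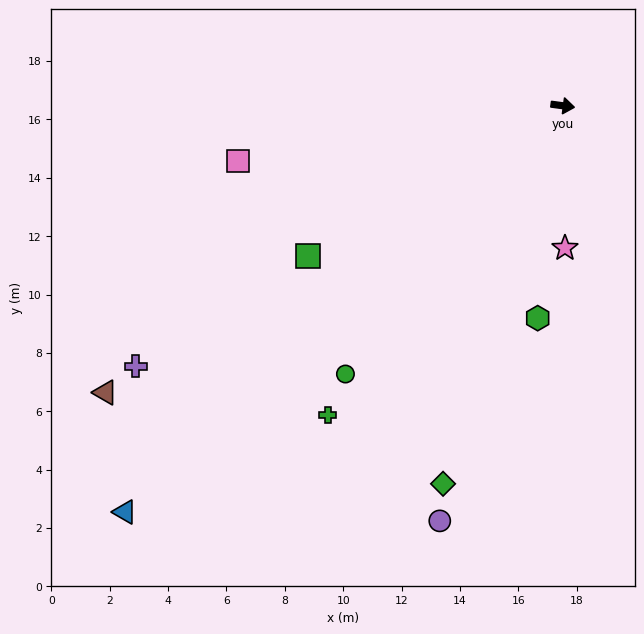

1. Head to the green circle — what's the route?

turn right 121°, forward 11.8 m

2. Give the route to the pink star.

turn right 81°, forward 4.9 m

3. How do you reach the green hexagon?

turn right 89°, forward 7.3 m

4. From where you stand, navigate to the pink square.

turn right 163°, forward 11.3 m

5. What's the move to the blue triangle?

turn right 130°, forward 20.5 m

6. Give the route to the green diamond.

turn right 100°, forward 13.6 m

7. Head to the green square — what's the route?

turn right 142°, forward 10.1 m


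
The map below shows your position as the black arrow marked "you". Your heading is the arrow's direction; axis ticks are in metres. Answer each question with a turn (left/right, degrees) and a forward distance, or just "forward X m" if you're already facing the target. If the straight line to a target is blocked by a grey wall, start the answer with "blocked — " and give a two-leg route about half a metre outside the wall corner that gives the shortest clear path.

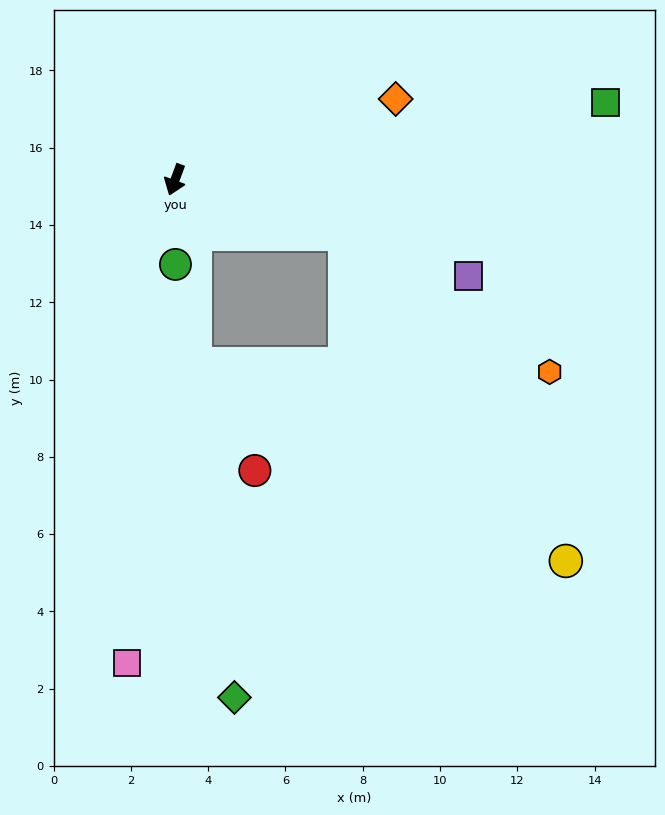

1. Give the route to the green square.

turn left 120°, forward 11.3 m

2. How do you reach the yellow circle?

blocked — turn left 92°, forward 4.6 m, then turn right 38°, forward 10.2 m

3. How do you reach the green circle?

turn left 20°, forward 2.2 m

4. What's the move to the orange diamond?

turn left 130°, forward 6.1 m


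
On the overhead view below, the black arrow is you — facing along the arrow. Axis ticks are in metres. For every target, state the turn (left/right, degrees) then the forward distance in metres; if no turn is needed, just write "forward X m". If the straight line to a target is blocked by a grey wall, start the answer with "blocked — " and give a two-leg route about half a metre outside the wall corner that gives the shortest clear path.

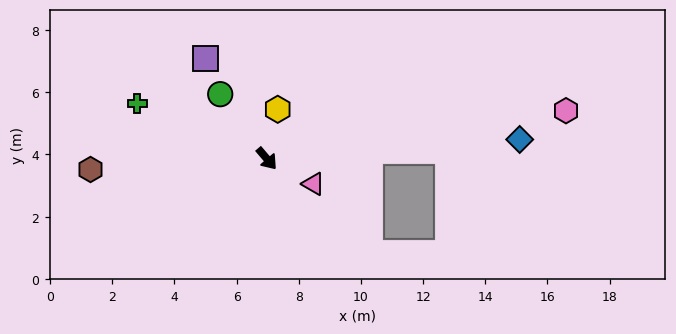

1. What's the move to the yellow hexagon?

turn left 127°, forward 1.6 m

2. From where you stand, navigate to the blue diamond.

turn left 54°, forward 8.2 m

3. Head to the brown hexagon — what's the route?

turn right 127°, forward 5.7 m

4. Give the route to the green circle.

turn left 175°, forward 2.6 m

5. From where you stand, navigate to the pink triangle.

turn left 21°, forward 1.7 m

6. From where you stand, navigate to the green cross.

turn right 153°, forward 4.5 m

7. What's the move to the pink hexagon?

turn left 59°, forward 9.7 m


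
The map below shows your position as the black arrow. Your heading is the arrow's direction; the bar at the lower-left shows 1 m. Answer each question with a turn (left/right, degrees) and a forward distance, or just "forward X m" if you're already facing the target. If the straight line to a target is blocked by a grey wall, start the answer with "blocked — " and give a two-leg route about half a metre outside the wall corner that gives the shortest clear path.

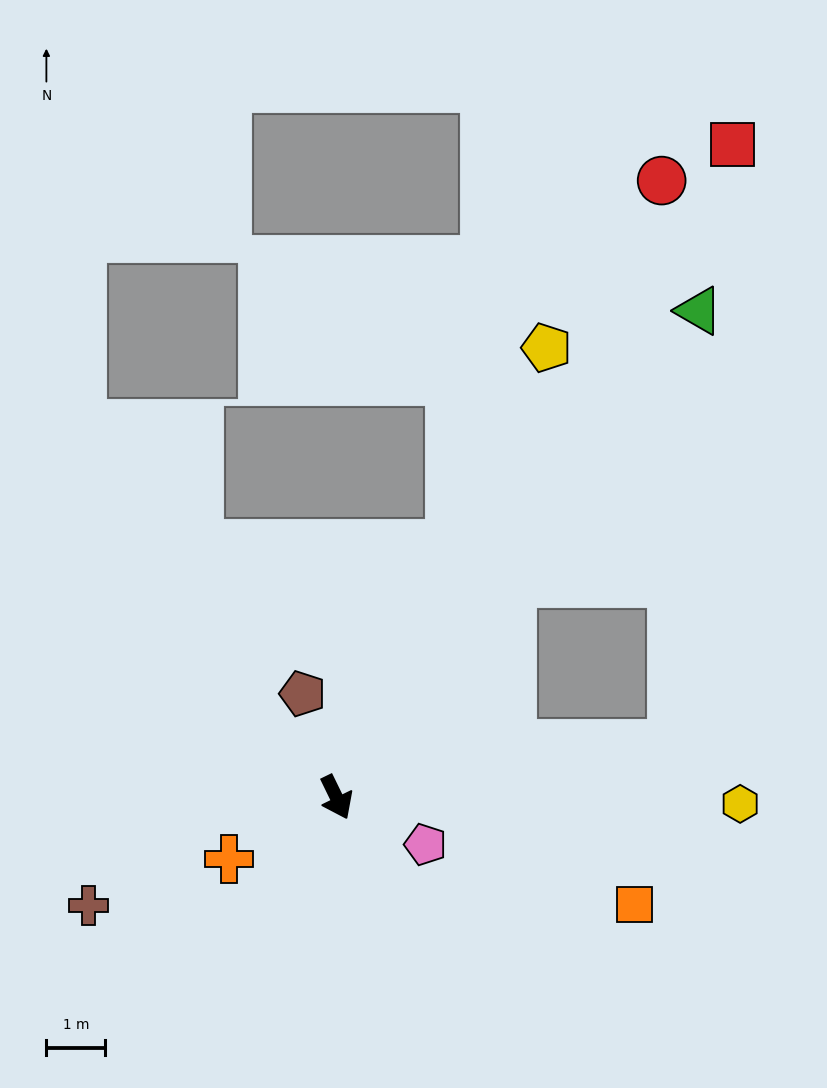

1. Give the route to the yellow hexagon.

turn left 63°, forward 6.8 m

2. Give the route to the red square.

turn left 123°, forward 12.9 m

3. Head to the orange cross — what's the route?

turn right 86°, forward 2.1 m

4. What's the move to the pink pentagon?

turn left 36°, forward 1.7 m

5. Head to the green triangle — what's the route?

turn left 117°, forward 10.3 m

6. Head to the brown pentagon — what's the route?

turn left 172°, forward 1.8 m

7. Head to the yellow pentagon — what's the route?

turn left 129°, forward 8.4 m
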